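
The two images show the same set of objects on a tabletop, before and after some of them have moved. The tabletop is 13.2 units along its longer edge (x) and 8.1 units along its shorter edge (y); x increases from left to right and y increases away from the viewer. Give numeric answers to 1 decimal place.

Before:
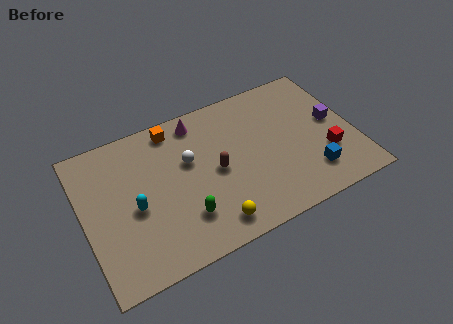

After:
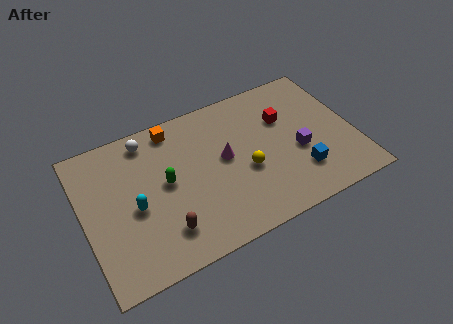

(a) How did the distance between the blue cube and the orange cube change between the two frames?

-0.6

Before: roughly 8.1 units apart; after: 7.5. That's 0.6 units closer together.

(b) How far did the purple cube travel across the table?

2.1

The purple cube was near (12.3, 4.3) before and (10.4, 3.3) after, so it travelled √(1.9² + 1.0²) ≈ 2.1 units.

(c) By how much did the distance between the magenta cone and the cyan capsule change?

-0.3

They were about 4.9 units apart before and 4.6 after — 0.3 units closer together.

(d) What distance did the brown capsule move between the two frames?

3.5

From (6.4, 3.9) to (3.6, 1.8), the brown capsule covered √(2.8² + 2.1²) ≈ 3.5 units.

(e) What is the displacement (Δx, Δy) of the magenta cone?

(1.0, -2.6)

From the two frames, the magenta cone sits at roughly (5.9, 7.0) before and (6.9, 4.4) after.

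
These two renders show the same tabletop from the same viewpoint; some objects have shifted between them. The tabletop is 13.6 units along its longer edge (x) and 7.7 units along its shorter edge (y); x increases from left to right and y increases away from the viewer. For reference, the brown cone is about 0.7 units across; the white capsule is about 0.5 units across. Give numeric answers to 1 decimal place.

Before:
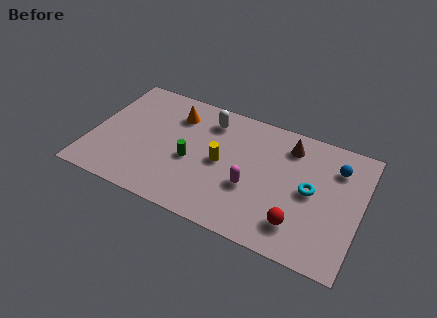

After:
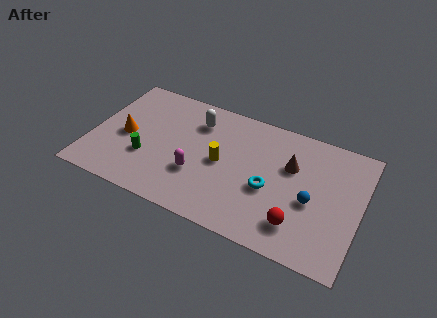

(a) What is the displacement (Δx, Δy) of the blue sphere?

(-1.0, -2.5)

From the two frames, the blue sphere sits at roughly (12.2, 5.8) before and (11.2, 3.3) after.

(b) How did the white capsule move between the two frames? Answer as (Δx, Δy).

(-0.6, -0.3)

The white capsule was at about (5.7, 6.2) and moved to about (5.1, 5.9).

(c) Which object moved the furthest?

the orange cone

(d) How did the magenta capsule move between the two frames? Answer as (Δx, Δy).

(-2.7, -0.3)

From the two frames, the magenta capsule sits at roughly (8.2, 2.9) before and (5.5, 2.6) after.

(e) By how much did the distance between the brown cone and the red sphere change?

-1.2

The distance was about 4.6 in the first image and 3.4 in the second, so they moved 1.2 units closer together.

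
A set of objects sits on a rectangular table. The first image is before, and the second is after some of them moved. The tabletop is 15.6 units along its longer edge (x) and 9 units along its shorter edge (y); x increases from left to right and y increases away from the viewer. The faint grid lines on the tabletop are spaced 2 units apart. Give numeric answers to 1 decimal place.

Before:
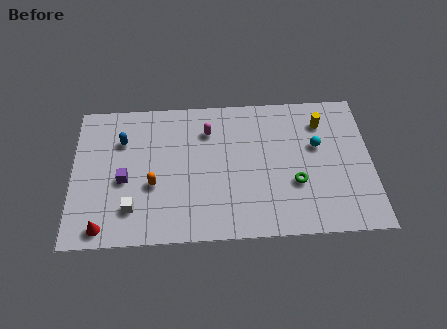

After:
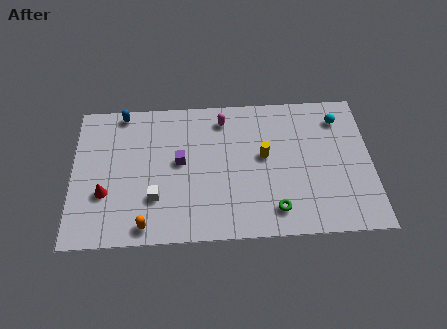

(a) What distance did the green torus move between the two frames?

1.9

The green torus moved from about (11.6, 3.2) to (10.5, 1.6), a distance of √(1.1² + 1.6²) ≈ 1.9.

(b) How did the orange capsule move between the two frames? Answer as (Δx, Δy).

(-0.4, -2.5)

From the two frames, the orange capsule sits at roughly (4.2, 3.5) before and (3.8, 1.0) after.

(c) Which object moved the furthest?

the yellow cylinder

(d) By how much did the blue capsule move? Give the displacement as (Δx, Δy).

(0.0, 1.8)

From the two frames, the blue capsule sits at roughly (2.6, 6.4) before and (2.6, 8.2) after.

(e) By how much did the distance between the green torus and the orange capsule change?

-0.7

They were about 7.4 units apart before and 6.7 after — 0.7 units closer together.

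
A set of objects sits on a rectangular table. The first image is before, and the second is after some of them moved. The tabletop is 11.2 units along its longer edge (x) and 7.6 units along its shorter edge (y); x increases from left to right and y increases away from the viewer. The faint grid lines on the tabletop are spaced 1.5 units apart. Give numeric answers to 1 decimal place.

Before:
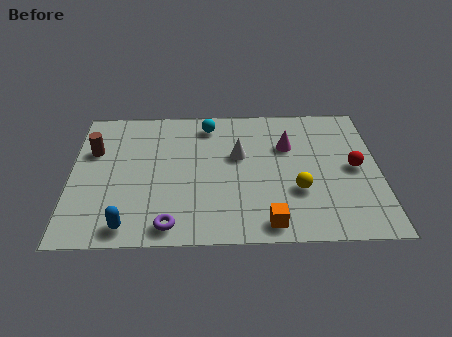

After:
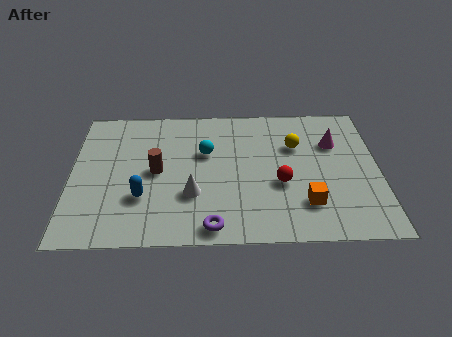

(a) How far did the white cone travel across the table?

2.7

From (6.1, 4.6) to (4.4, 2.5), the white cone covered √(1.7² + 2.1²) ≈ 2.7 units.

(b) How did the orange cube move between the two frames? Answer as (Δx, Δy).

(1.4, 1.0)

The orange cube was at about (7.1, 0.9) and moved to about (8.5, 1.9).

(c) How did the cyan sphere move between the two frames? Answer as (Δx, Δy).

(-0.1, -1.6)

The cyan sphere was at about (5.0, 6.4) and moved to about (4.9, 4.8).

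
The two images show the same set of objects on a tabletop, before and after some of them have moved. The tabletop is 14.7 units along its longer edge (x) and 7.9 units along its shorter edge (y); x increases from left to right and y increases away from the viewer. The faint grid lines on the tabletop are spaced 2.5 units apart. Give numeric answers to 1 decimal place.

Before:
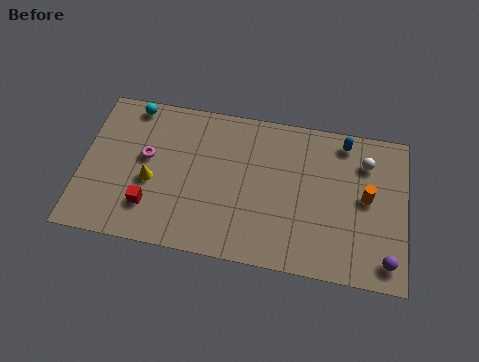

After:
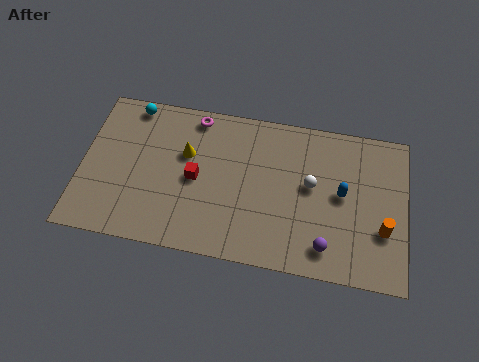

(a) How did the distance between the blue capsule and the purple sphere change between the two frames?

-3.2

They were about 6.1 units apart before and 2.9 after — 3.2 units closer together.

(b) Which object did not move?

the cyan sphere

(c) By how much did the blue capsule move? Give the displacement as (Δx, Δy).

(0.0, -2.7)

The blue capsule started near (11.8, 6.9) and ended near (11.8, 4.2).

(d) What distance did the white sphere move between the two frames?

2.9

The white sphere was near (12.8, 6.0) before and (10.4, 4.4) after, so it travelled √(2.4² + 1.6²) ≈ 2.9 units.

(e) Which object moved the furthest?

the magenta torus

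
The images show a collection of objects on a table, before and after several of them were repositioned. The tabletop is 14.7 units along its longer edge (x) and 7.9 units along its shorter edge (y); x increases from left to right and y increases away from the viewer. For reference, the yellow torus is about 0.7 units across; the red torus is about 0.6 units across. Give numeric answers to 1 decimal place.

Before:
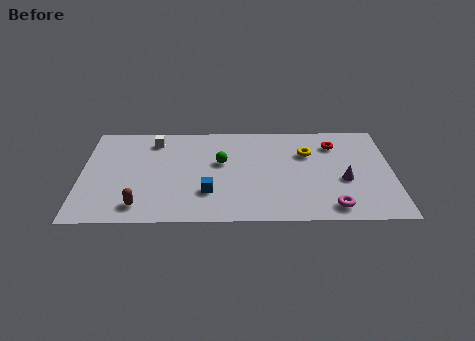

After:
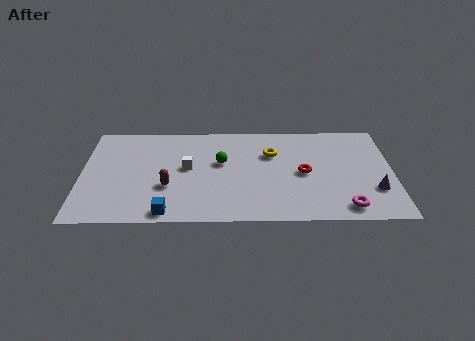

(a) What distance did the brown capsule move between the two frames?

2.0

From (2.8, 1.3) to (4.1, 2.8), the brown capsule covered √(1.3² + 1.5²) ≈ 2.0 units.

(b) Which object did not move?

the green sphere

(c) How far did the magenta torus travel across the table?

0.6

The magenta torus was near (11.8, 1.1) before and (12.4, 1.1) after, so it travelled √(0.6² + 0.0²) ≈ 0.6 units.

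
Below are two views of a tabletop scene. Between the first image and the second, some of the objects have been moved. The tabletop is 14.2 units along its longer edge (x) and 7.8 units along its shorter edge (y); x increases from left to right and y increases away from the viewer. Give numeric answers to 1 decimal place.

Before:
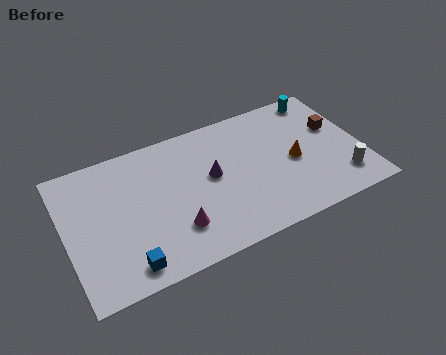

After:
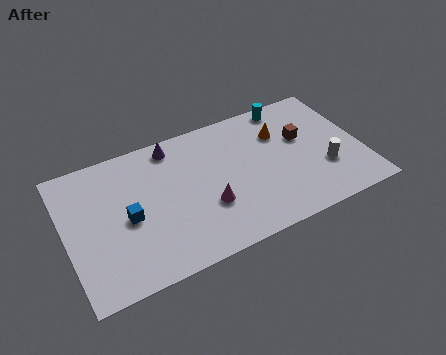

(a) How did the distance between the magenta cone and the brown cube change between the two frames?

-3.2

Before: roughly 8.5 units apart; after: 5.3. That's 3.2 units closer together.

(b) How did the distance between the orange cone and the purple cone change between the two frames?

+1.3

The distance was about 4.0 in the first image and 5.3 in the second, so they moved 1.3 units further apart.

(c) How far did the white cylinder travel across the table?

1.1

The white cylinder was near (13.0, 1.7) before and (12.3, 2.6) after, so it travelled √(0.7² + 0.9²) ≈ 1.1 units.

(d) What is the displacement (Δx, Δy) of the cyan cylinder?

(-1.6, 0.1)

From the two frames, the cyan cylinder sits at roughly (12.7, 6.9) before and (11.1, 7.0) after.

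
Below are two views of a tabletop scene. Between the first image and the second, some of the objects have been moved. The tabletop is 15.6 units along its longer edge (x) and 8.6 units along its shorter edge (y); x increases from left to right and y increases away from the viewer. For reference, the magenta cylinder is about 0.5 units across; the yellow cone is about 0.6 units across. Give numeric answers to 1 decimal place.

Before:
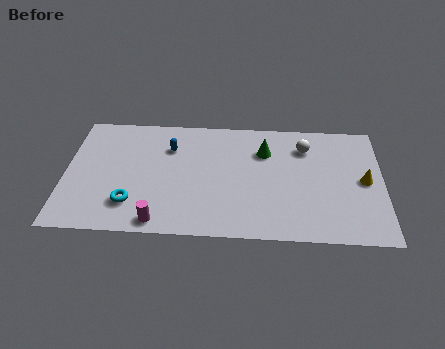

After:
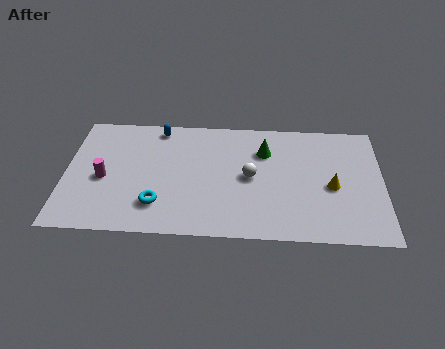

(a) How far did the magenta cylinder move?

4.0

The magenta cylinder moved from about (4.7, 0.9) to (1.9, 3.8), a distance of √(2.8² + 2.9²) ≈ 4.0.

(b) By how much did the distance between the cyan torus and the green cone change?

-1.1

They were about 7.7 units apart before and 6.6 after — 1.1 units closer together.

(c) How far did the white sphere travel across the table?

3.5

The white sphere moved from about (11.8, 6.6) to (9.1, 4.3), a distance of √(2.7² + 2.3²) ≈ 3.5.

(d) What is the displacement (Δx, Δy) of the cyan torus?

(1.3, 0.0)

The cyan torus was at about (3.3, 2.1) and moved to about (4.6, 2.1).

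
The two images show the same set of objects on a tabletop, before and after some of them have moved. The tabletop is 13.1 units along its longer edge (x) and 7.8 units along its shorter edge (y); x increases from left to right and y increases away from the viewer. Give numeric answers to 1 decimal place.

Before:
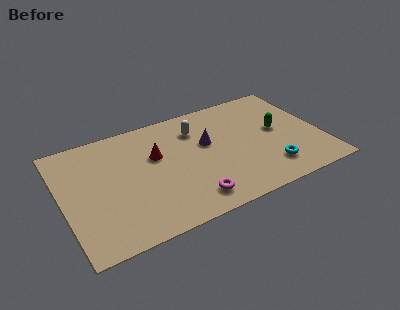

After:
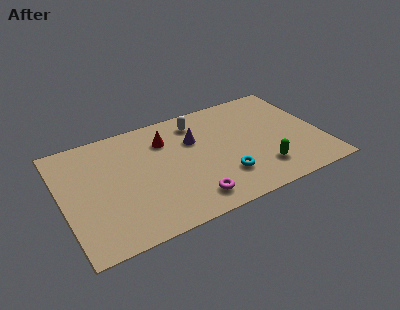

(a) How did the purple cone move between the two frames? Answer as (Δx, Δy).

(-0.6, 0.5)

The purple cone started near (7.4, 4.7) and ended near (6.8, 5.2).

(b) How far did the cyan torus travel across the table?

2.3

The cyan torus moved from about (10.2, 1.7) to (7.9, 2.1), a distance of √(2.3² + 0.4²) ≈ 2.3.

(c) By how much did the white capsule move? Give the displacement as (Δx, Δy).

(0.1, 0.5)

From the two frames, the white capsule sits at roughly (7.0, 5.9) before and (7.1, 6.4) after.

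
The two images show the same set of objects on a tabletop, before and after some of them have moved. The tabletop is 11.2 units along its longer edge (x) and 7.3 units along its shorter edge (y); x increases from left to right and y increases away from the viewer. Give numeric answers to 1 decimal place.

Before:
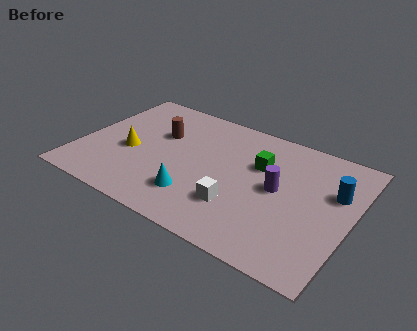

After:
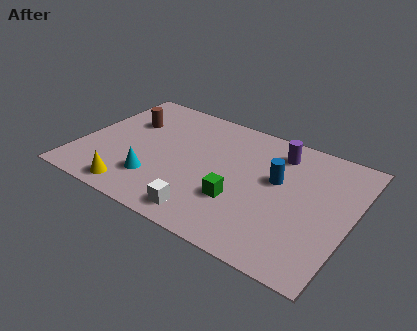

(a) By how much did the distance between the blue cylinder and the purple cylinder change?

-0.8

They were about 2.4 units apart before and 1.6 after — 0.8 units closer together.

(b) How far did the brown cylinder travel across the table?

1.4

From (3.1, 4.7) to (1.7, 4.9), the brown cylinder covered √(1.4² + 0.2²) ≈ 1.4 units.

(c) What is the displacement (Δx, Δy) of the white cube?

(-1.1, -1.1)

From the two frames, the white cube sits at roughly (6.8, 2.1) before and (5.7, 1.0) after.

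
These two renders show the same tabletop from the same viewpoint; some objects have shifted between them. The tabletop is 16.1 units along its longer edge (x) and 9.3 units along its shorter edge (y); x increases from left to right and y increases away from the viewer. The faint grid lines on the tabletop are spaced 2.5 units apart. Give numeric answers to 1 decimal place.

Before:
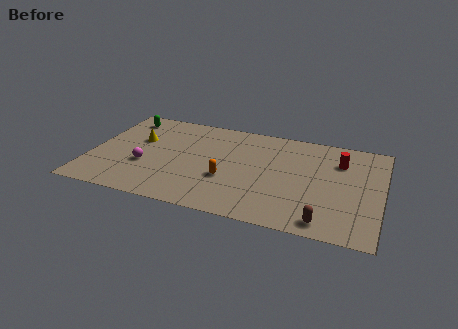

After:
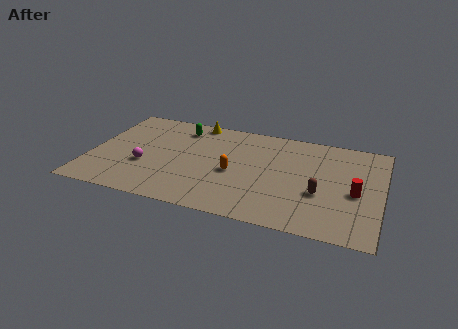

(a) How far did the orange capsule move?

0.8

The orange capsule moved from about (7.7, 3.4) to (8.0, 4.1), a distance of √(0.3² + 0.7²) ≈ 0.8.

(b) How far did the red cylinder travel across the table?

2.9

The red cylinder moved from about (13.7, 6.8) to (14.7, 4.1), a distance of √(1.0² + 2.7²) ≈ 2.9.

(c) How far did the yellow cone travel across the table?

4.0

The yellow cone moved from about (2.5, 5.8) to (5.5, 8.5), a distance of √(3.0² + 2.7²) ≈ 4.0.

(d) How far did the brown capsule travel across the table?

2.4

The brown capsule moved from about (13.2, 1.1) to (12.8, 3.5), a distance of √(0.4² + 2.4²) ≈ 2.4.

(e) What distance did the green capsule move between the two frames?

3.2

From (1.5, 7.8) to (4.7, 7.6), the green capsule covered √(3.2² + 0.2²) ≈ 3.2 units.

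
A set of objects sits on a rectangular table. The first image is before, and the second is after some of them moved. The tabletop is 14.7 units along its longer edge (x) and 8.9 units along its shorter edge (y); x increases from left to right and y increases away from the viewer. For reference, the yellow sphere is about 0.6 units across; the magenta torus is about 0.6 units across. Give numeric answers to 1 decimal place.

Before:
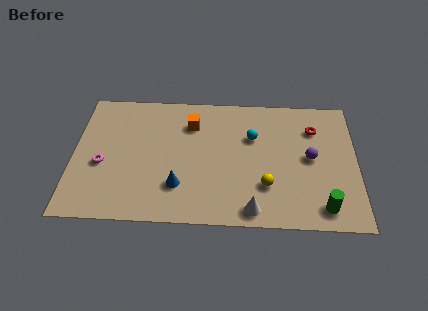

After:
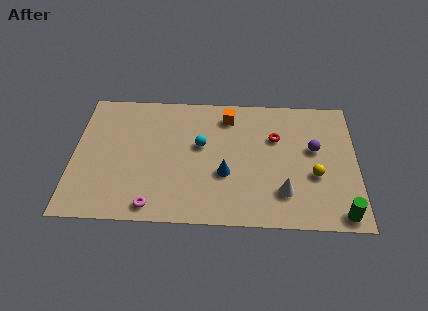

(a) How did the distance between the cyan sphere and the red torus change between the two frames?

+0.7

Before: roughly 3.3 units apart; after: 4.0. That's 0.7 units further apart.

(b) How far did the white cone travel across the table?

2.0

From (9.3, 1.0) to (10.9, 2.2), the white cone covered √(1.6² + 1.2²) ≈ 2.0 units.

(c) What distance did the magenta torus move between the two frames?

3.8

From (1.5, 3.7) to (4.2, 1.0), the magenta torus covered √(2.7² + 2.7²) ≈ 3.8 units.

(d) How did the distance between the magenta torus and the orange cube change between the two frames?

+1.9

The distance was about 5.5 in the first image and 7.4 in the second, so they moved 1.9 units further apart.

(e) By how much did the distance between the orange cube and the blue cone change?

-0.3

Before: roughly 4.3 units apart; after: 4.0. That's 0.3 units closer together.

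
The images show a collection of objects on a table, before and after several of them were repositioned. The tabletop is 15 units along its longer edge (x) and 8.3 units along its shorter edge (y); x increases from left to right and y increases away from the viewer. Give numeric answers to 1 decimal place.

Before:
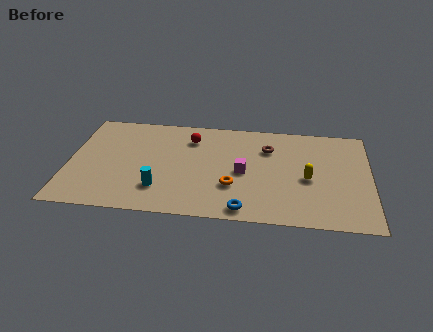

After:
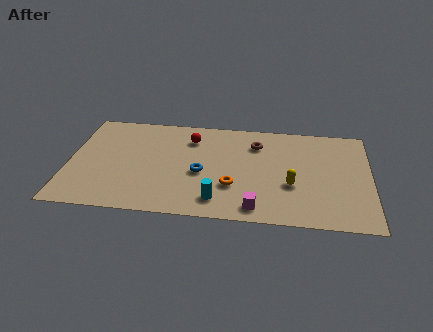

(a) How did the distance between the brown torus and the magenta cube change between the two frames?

+2.8

Before: roughly 2.4 units apart; after: 5.2. That's 2.8 units further apart.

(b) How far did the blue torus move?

3.5

From (8.8, 0.9) to (6.6, 3.6), the blue torus covered √(2.2² + 2.7²) ≈ 3.5 units.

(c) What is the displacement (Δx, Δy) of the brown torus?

(-0.6, 0.3)

From the two frames, the brown torus sits at roughly (9.9, 6.0) before and (9.3, 6.3) after.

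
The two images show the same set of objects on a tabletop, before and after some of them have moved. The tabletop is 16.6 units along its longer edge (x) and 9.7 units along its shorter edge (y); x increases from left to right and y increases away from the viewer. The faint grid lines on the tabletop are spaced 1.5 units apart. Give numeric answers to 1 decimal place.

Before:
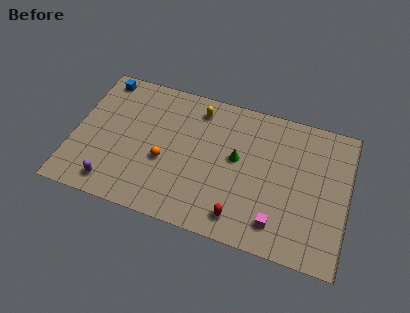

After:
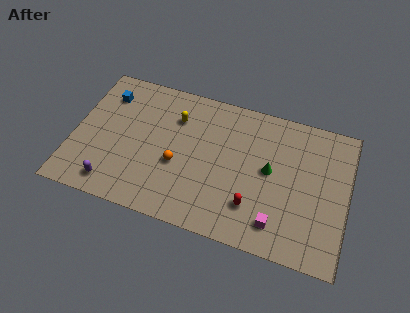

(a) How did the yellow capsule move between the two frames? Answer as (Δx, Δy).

(-1.3, -1.0)

From the two frames, the yellow capsule sits at roughly (7.3, 8.1) before and (6.0, 7.1) after.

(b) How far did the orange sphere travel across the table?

0.8

The orange sphere was near (5.6, 3.9) before and (6.4, 3.9) after, so it travelled √(0.8² + 0.0²) ≈ 0.8 units.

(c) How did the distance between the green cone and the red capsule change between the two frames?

-1.1

They were about 3.9 units apart before and 2.8 after — 1.1 units closer together.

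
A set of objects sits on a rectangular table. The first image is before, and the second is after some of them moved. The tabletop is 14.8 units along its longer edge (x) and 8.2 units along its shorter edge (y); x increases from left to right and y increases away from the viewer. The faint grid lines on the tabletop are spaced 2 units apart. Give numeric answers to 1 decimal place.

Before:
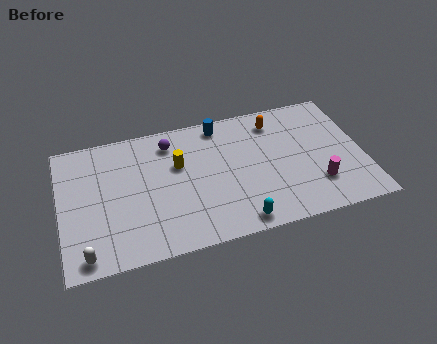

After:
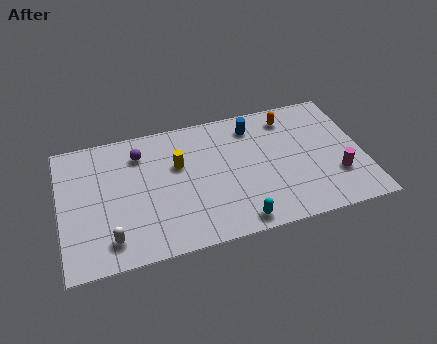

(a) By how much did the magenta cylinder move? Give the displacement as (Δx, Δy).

(1.0, 0.3)

The magenta cylinder started near (12.4, 2.2) and ended near (13.4, 2.5).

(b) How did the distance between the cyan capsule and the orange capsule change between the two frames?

+0.4

Before: roughly 6.2 units apart; after: 6.6. That's 0.4 units further apart.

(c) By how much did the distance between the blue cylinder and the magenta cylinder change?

-1.0

The distance was about 6.7 in the first image and 5.7 in the second, so they moved 1.0 units closer together.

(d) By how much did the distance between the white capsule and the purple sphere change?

-2.1

The distance was about 7.3 in the first image and 5.2 in the second, so they moved 2.1 units closer together.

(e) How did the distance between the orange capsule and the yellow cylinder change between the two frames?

+0.7

The distance was about 5.1 in the first image and 5.8 in the second, so they moved 0.7 units further apart.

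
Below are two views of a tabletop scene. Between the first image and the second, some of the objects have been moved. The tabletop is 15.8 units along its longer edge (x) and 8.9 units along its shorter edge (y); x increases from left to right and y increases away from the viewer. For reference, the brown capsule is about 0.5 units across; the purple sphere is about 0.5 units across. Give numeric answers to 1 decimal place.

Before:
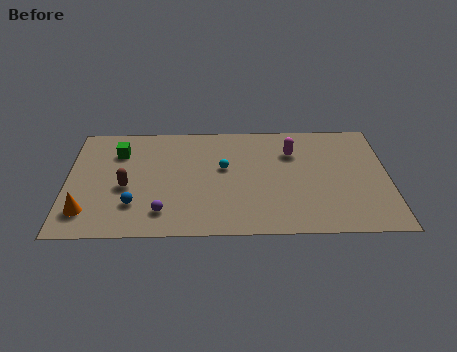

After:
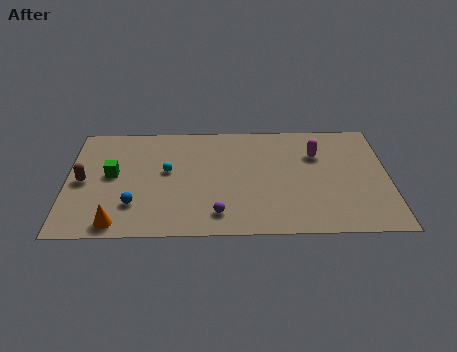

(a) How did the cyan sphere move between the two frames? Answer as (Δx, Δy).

(-2.8, -0.2)

The cyan sphere was at about (7.7, 5.2) and moved to about (4.9, 5.0).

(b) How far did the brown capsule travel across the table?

2.2

From (2.9, 3.8) to (0.8, 4.3), the brown capsule covered √(2.1² + 0.5²) ≈ 2.2 units.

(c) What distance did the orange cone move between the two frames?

1.7

The orange cone moved from about (1.0, 1.9) to (2.5, 1.0), a distance of √(1.5² + 0.9²) ≈ 1.7.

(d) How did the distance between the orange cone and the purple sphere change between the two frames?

+1.2

The distance was about 3.7 in the first image and 4.9 in the second, so they moved 1.2 units further apart.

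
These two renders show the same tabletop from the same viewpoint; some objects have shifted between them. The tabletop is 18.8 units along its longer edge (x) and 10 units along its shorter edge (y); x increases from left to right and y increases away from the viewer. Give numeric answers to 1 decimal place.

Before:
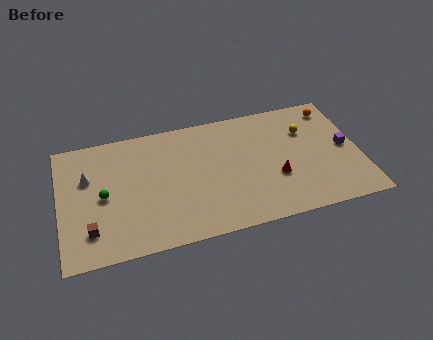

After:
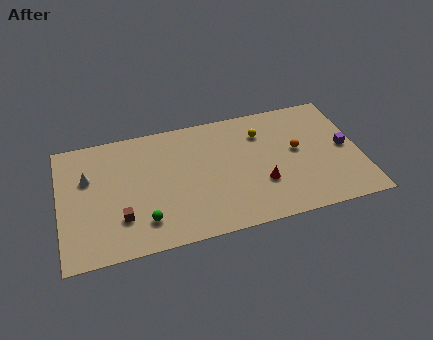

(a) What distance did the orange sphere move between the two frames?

4.0

The orange sphere was near (17.5, 8.5) before and (14.9, 5.5) after, so it travelled √(2.6² + 3.0²) ≈ 4.0 units.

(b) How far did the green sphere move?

3.5

The green sphere moved from about (2.7, 4.8) to (5.1, 2.2), a distance of √(2.4² + 2.6²) ≈ 3.5.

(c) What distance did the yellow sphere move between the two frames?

2.8

The yellow sphere was near (15.6, 7.0) before and (12.8, 7.5) after, so it travelled √(2.8² + 0.5²) ≈ 2.8 units.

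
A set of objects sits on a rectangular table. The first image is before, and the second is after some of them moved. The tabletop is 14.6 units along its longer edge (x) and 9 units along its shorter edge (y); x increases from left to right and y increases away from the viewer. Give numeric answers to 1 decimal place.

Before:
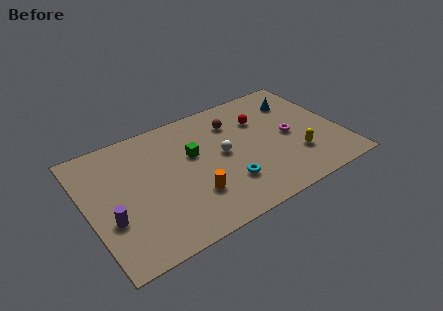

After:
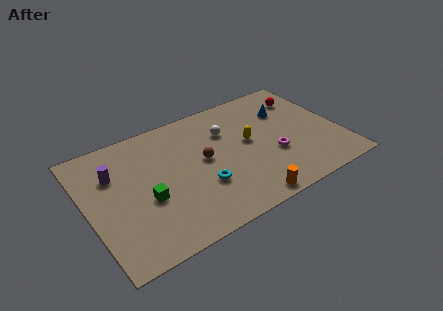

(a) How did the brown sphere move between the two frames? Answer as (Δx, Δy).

(-2.1, -2.0)

From the two frames, the brown sphere sits at roughly (8.8, 6.8) before and (6.7, 4.8) after.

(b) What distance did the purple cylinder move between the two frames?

3.1

The purple cylinder moved from about (1.1, 3.2) to (1.7, 6.2), a distance of √(0.6² + 3.0²) ≈ 3.1.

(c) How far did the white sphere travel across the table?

1.7

The white sphere was near (7.8, 4.7) before and (8.3, 6.3) after, so it travelled √(0.5² + 1.6²) ≈ 1.7 units.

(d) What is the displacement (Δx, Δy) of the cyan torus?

(-1.4, 0.5)

From the two frames, the cyan torus sits at roughly (7.7, 2.5) before and (6.3, 3.0) after.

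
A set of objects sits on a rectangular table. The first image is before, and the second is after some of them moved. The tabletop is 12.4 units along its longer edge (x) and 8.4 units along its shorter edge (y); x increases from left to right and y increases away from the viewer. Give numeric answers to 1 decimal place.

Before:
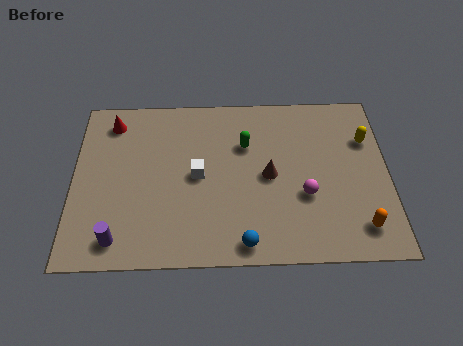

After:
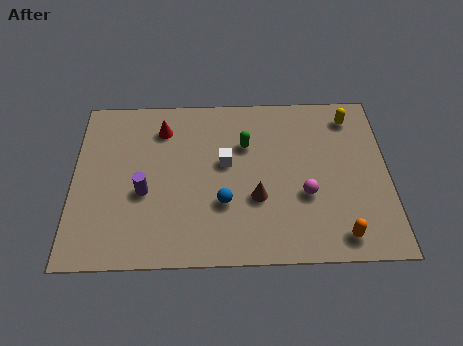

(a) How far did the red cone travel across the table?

2.0

The red cone was near (1.5, 7.0) before and (3.5, 6.6) after, so it travelled √(2.0² + 0.4²) ≈ 2.0 units.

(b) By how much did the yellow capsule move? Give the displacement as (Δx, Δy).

(-0.6, 1.2)

From the two frames, the yellow capsule sits at roughly (11.6, 5.8) before and (11.0, 7.0) after.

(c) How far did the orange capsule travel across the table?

0.9

The orange capsule was near (11.2, 1.5) before and (10.4, 1.1) after, so it travelled √(0.8² + 0.4²) ≈ 0.9 units.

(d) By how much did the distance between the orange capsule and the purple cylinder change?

-1.5

The distance was about 9.4 in the first image and 7.9 in the second, so they moved 1.5 units closer together.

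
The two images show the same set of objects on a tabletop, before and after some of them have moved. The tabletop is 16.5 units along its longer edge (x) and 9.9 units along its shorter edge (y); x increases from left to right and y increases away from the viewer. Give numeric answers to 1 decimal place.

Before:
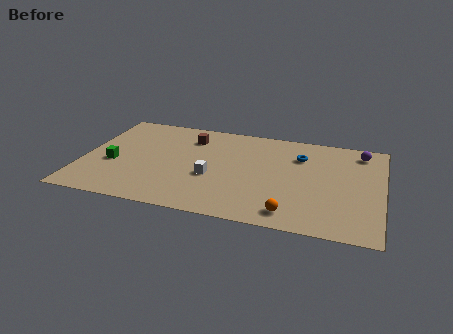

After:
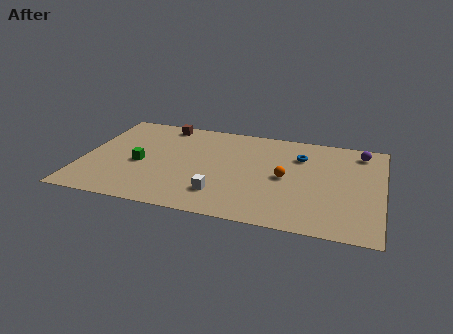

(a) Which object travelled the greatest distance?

the orange sphere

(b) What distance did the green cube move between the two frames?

1.5

The green cube moved from about (1.7, 4.0) to (3.2, 4.3), a distance of √(1.5² + 0.3²) ≈ 1.5.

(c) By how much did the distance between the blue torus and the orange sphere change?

-3.3

The distance was about 5.8 in the first image and 2.5 in the second, so they moved 3.3 units closer together.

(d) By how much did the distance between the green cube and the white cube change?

-0.5

The distance was about 5.5 in the first image and 5.0 in the second, so they moved 0.5 units closer together.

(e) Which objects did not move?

the blue torus and the purple sphere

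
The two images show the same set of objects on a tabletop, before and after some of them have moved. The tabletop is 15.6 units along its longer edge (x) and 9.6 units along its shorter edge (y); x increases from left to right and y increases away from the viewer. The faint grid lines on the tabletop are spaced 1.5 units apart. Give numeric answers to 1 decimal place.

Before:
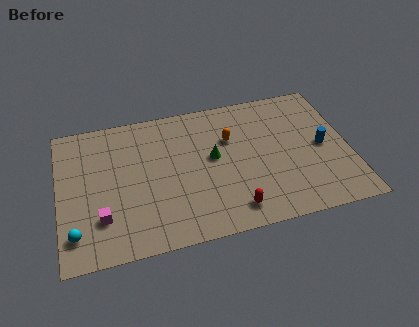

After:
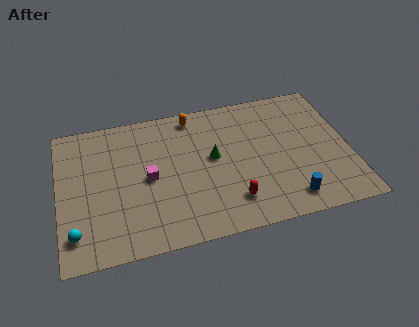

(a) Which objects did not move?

the green cone and the cyan sphere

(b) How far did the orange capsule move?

2.8

The orange capsule moved from about (9.3, 6.4) to (7.4, 8.5), a distance of √(1.9² + 2.1²) ≈ 2.8.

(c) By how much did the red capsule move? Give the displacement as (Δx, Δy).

(0.0, 0.6)

From the two frames, the red capsule sits at roughly (9.1, 1.5) before and (9.1, 2.1) after.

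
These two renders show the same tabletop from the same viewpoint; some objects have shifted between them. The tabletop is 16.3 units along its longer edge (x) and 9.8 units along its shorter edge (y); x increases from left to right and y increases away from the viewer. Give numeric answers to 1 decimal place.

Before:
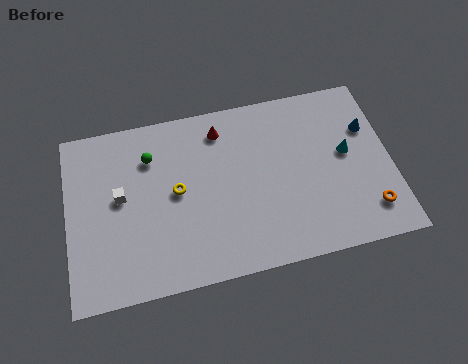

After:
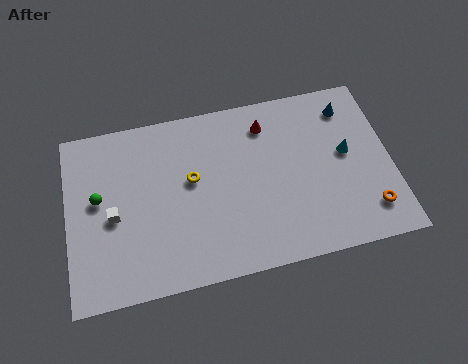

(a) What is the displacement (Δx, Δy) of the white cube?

(-0.4, -1.0)

From the two frames, the white cube sits at roughly (2.7, 5.4) before and (2.3, 4.4) after.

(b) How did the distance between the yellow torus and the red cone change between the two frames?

+0.7

Before: roughly 3.8 units apart; after: 4.5. That's 0.7 units further apart.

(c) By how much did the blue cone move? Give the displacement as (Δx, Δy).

(-0.9, 1.4)

From the two frames, the blue cone sits at roughly (15.3, 6.6) before and (14.4, 8.0) after.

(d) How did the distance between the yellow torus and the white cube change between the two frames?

+1.4

They were about 2.8 units apart before and 4.2 after — 1.4 units further apart.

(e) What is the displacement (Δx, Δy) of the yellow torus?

(0.8, 0.5)

From the two frames, the yellow torus sits at roughly (5.5, 5.1) before and (6.3, 5.6) after.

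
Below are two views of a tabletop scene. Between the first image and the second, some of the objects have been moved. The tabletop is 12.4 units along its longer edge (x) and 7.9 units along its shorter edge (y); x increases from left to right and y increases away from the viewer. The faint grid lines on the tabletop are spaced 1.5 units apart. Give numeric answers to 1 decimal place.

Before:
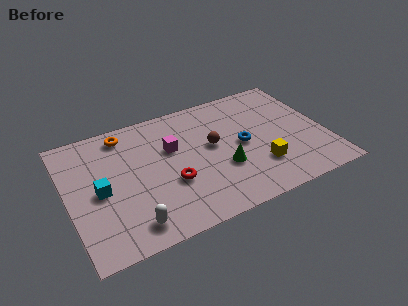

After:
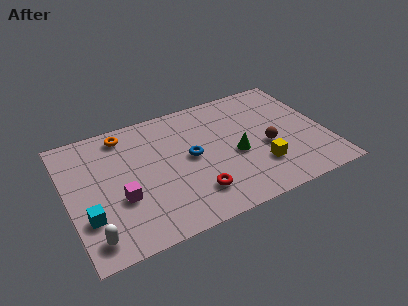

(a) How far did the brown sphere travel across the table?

2.7

The brown sphere moved from about (7.0, 4.4) to (9.5, 3.3), a distance of √(2.5² + 1.1²) ≈ 2.7.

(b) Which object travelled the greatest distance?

the magenta cube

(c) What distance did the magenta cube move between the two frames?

3.4

From (5.1, 5.0) to (2.4, 2.9), the magenta cube covered √(2.7² + 2.1²) ≈ 3.4 units.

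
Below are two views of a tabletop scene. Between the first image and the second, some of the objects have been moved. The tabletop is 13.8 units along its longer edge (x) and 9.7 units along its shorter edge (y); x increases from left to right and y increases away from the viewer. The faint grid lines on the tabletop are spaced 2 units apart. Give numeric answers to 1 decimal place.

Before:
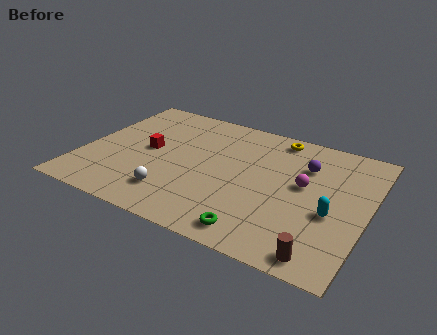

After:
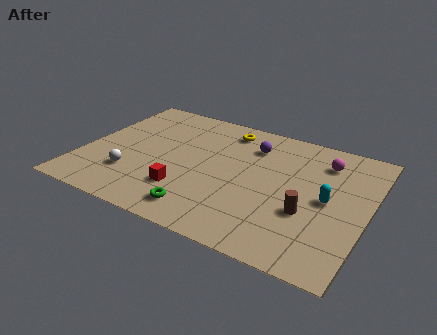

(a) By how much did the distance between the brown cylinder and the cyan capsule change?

-1.4

The distance was about 2.9 in the first image and 1.5 in the second, so they moved 1.4 units closer together.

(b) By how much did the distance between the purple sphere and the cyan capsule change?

+1.4

They were about 3.4 units apart before and 4.8 after — 1.4 units further apart.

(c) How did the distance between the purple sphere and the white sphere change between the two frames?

-0.4

They were about 7.5 units apart before and 7.1 after — 0.4 units closer together.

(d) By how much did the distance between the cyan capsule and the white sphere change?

+1.9

The distance was about 7.6 in the first image and 9.5 in the second, so they moved 1.9 units further apart.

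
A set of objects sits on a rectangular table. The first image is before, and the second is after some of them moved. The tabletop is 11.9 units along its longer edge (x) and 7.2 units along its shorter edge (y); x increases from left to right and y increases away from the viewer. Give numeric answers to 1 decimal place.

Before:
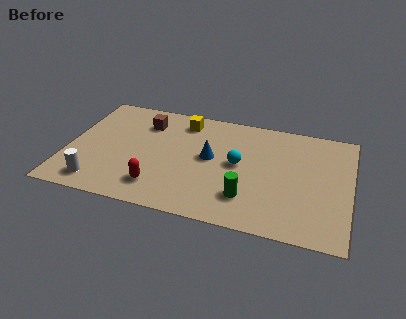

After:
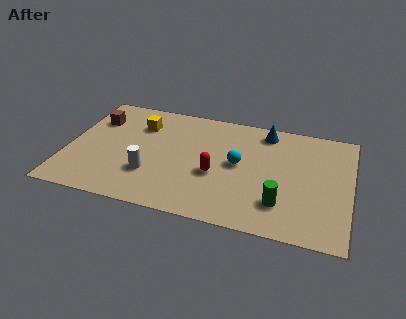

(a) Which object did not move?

the cyan sphere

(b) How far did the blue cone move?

3.2

From (6.0, 3.9) to (8.2, 6.2), the blue cone covered √(2.2² + 2.3²) ≈ 3.2 units.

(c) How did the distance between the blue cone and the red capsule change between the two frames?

+0.7

The distance was about 3.1 in the first image and 3.8 in the second, so they moved 0.7 units further apart.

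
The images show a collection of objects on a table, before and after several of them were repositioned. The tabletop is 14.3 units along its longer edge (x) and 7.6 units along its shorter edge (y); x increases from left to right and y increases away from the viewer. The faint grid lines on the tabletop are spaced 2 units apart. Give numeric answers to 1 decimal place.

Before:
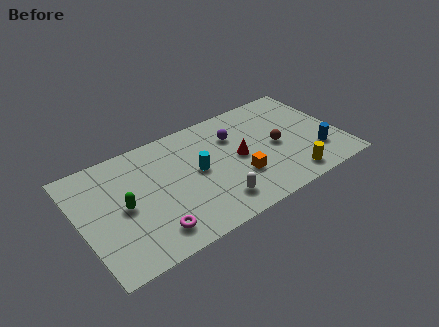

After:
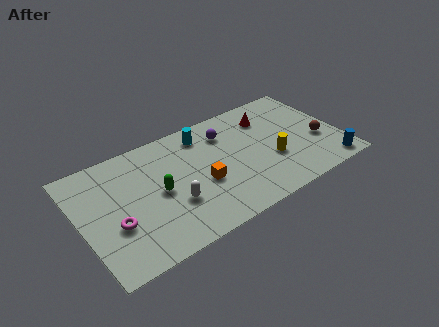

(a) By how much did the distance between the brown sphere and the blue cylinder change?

-0.5

Before: roughly 2.5 units apart; after: 2.0. That's 0.5 units closer together.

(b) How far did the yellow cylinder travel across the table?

1.8

The yellow cylinder was near (11.1, 1.1) before and (10.4, 2.8) after, so it travelled √(0.7² + 1.7²) ≈ 1.8 units.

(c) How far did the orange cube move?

2.1

From (8.5, 2.5) to (6.5, 3.1), the orange cube covered √(2.0² + 0.6²) ≈ 2.1 units.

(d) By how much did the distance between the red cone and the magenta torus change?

+3.8

The distance was about 5.7 in the first image and 9.5 in the second, so they moved 3.8 units further apart.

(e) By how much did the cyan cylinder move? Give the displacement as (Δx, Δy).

(0.7, 2.3)

The cyan cylinder started near (6.4, 4.0) and ended near (7.1, 6.3).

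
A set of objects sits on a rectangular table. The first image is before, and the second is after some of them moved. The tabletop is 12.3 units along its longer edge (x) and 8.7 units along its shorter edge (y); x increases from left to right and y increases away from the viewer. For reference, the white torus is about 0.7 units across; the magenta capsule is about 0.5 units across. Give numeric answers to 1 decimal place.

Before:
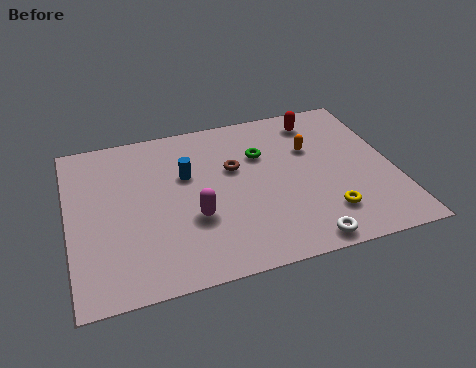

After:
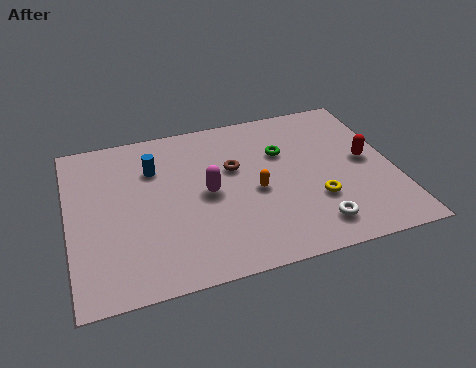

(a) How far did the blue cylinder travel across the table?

1.4

From (4.5, 5.5) to (3.3, 6.2), the blue cylinder covered √(1.2² + 0.7²) ≈ 1.4 units.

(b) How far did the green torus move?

0.8

The green torus was near (7.4, 5.9) before and (8.2, 5.8) after, so it travelled √(0.8² + 0.1²) ≈ 0.8 units.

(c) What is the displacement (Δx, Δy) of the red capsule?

(1.6, -2.8)

The red capsule started near (9.7, 7.3) and ended near (11.3, 4.5).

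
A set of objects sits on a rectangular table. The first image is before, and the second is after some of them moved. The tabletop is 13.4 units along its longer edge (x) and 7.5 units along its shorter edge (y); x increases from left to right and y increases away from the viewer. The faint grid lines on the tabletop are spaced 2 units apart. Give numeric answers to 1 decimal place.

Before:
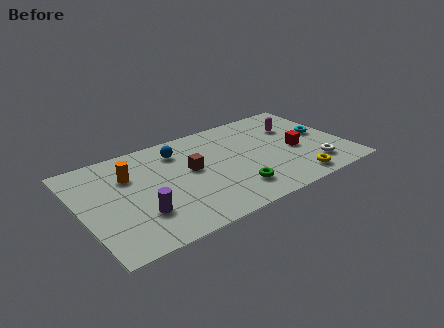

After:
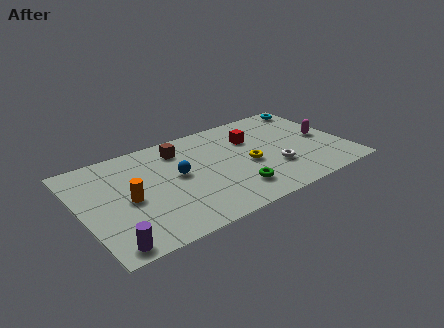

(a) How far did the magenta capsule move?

1.9

The magenta capsule moved from about (11.2, 5.2) to (12.4, 3.7), a distance of √(1.2² + 1.5²) ≈ 1.9.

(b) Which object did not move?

the green torus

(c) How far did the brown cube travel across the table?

1.8

From (5.6, 4.2) to (5.3, 6.0), the brown cube covered √(0.3² + 1.8²) ≈ 1.8 units.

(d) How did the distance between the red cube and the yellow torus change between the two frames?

-0.4

They were about 2.4 units apart before and 2.0 after — 0.4 units closer together.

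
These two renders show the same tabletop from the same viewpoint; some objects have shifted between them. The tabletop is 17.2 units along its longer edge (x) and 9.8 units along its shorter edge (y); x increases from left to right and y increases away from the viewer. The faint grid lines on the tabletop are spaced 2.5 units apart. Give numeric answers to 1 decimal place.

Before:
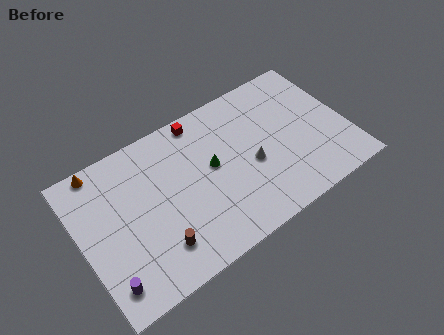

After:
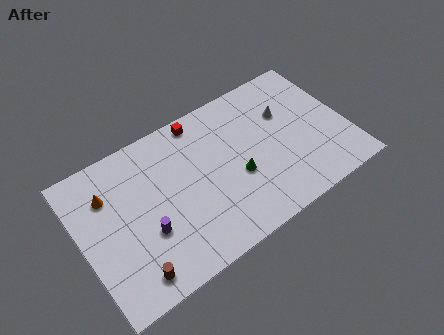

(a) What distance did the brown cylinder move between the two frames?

2.0

From (4.4, 2.2) to (2.6, 1.4), the brown cylinder covered √(1.8² + 0.8²) ≈ 2.0 units.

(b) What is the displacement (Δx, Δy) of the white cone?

(2.7, 2.3)

The white cone was at about (10.9, 4.2) and moved to about (13.6, 6.5).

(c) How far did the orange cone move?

1.9

The orange cone moved from about (1.8, 9.0) to (2.0, 7.1), a distance of √(0.2² + 1.9²) ≈ 1.9.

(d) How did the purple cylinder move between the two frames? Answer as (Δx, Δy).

(2.8, 1.8)

From the two frames, the purple cylinder sits at roughly (1.1, 1.7) before and (3.9, 3.5) after.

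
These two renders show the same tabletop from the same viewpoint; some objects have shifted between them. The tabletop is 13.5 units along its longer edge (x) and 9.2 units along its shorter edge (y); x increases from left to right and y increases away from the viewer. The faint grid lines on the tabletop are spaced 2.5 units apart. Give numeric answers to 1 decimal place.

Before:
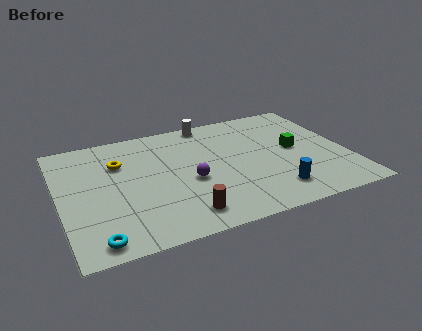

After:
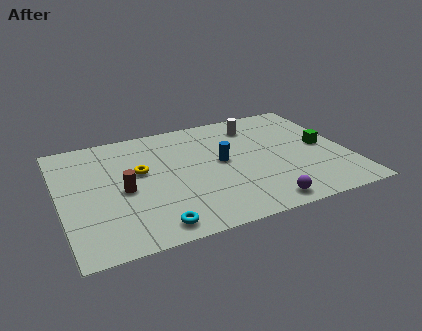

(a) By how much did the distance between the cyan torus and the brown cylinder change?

-0.7

The distance was about 4.0 in the first image and 3.3 in the second, so they moved 0.7 units closer together.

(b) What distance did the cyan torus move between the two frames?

2.6

From (1.4, 1.0) to (4.0, 1.1), the cyan torus covered √(2.6² + 0.1²) ≈ 2.6 units.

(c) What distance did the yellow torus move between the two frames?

1.3

From (2.9, 6.4) to (3.8, 5.4), the yellow torus covered √(0.9² + 1.0²) ≈ 1.3 units.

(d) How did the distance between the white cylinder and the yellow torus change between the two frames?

+1.1

They were about 4.9 units apart before and 6.0 after — 1.1 units further apart.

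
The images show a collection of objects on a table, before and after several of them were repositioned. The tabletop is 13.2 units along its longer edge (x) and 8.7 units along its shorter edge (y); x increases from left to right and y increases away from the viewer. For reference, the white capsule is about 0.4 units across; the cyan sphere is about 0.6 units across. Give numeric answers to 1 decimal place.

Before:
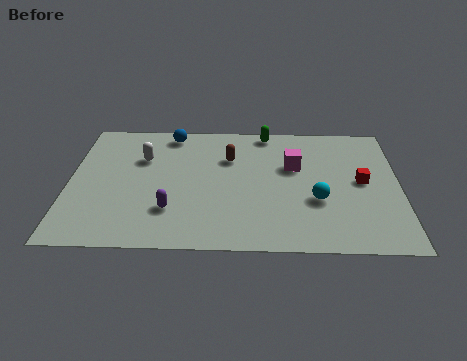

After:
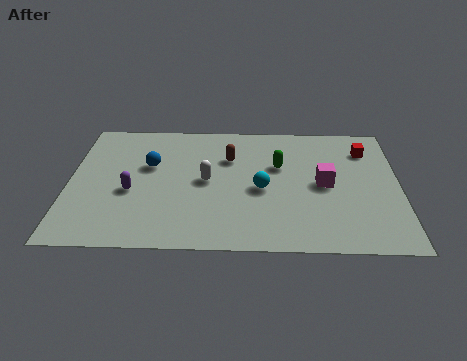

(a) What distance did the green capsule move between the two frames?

2.5

From (7.9, 7.9) to (8.4, 5.5), the green capsule covered √(0.5² + 2.4²) ≈ 2.5 units.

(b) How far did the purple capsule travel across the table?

2.0

From (4.1, 2.4) to (2.5, 3.6), the purple capsule covered √(1.6² + 1.2²) ≈ 2.0 units.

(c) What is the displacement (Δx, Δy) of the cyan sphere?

(-2.2, 0.7)

From the two frames, the cyan sphere sits at roughly (9.9, 3.2) before and (7.7, 3.9) after.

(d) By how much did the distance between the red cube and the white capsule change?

-2.1

The distance was about 8.9 in the first image and 6.8 in the second, so they moved 2.1 units closer together.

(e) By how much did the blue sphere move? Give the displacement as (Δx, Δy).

(-0.8, -2.3)

The blue sphere was at about (4.0, 7.7) and moved to about (3.2, 5.4).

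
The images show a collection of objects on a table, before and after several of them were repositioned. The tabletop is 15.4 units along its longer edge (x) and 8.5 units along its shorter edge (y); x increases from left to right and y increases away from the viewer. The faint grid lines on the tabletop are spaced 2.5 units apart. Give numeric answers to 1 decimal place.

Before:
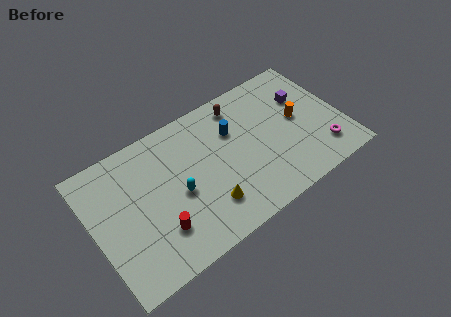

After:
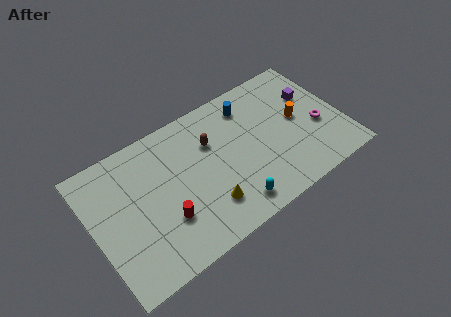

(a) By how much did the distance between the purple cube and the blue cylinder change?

-0.5

They were about 4.5 units apart before and 4.0 after — 0.5 units closer together.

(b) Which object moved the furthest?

the cyan capsule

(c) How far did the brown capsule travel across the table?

2.5

The brown capsule moved from about (9.6, 7.2) to (7.5, 5.8), a distance of √(2.1² + 1.4²) ≈ 2.5.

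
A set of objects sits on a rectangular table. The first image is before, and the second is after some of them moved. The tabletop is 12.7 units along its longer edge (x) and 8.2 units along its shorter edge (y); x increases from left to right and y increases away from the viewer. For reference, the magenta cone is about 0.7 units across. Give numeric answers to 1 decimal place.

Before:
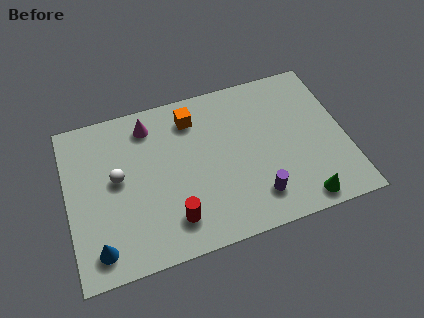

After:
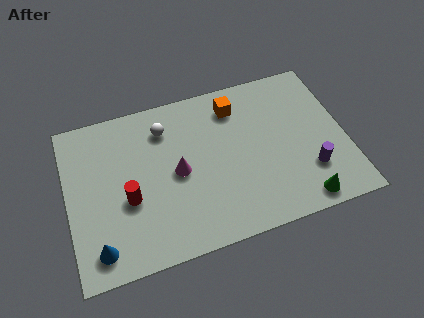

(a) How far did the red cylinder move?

2.5

From (4.6, 1.7) to (2.7, 3.3), the red cylinder covered √(1.9² + 1.6²) ≈ 2.5 units.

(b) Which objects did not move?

the blue cone and the green cone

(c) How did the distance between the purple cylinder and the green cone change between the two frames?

-0.7

They were about 2.2 units apart before and 1.5 after — 0.7 units closer together.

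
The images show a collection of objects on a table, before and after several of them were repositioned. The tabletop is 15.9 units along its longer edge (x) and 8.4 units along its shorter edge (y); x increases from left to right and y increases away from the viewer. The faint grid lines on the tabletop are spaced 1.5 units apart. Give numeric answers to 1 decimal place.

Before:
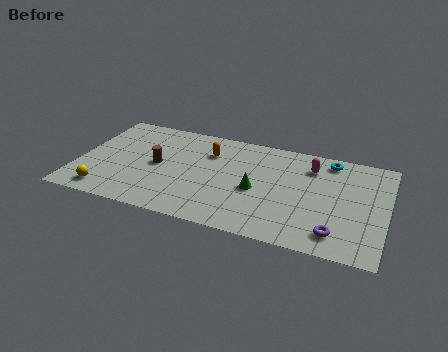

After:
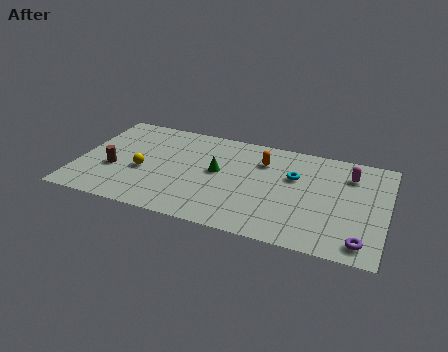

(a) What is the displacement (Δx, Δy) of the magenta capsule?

(2.0, -0.1)

From the two frames, the magenta capsule sits at roughly (11.9, 6.5) before and (13.9, 6.4) after.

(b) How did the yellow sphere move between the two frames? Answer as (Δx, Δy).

(1.7, 2.3)

The yellow sphere was at about (1.7, 1.2) and moved to about (3.4, 3.5).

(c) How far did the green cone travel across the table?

2.3

The green cone moved from about (9.3, 3.7) to (7.2, 4.6), a distance of √(2.1² + 0.9²) ≈ 2.3.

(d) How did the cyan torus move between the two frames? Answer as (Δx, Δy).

(-1.7, -1.9)

The cyan torus was at about (12.8, 7.3) and moved to about (11.1, 5.4).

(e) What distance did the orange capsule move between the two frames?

2.8

The orange capsule moved from about (6.6, 6.1) to (9.4, 6.2), a distance of √(2.8² + 0.1²) ≈ 2.8.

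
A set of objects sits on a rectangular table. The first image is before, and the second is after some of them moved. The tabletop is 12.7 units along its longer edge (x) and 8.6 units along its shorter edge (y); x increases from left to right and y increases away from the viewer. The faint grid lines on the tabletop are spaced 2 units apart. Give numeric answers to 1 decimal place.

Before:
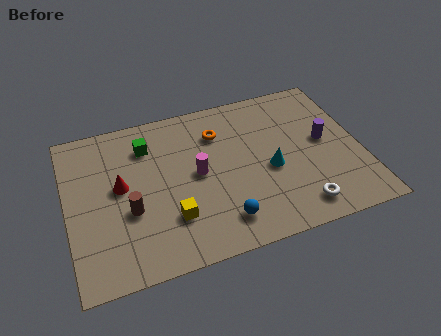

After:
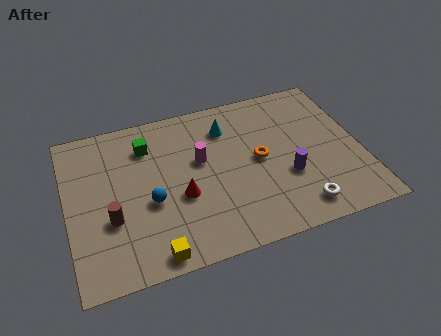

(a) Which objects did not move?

the white torus and the green cube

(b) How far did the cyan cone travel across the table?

3.3

From (8.7, 3.7) to (7.1, 6.6), the cyan cone covered √(1.6² + 2.9²) ≈ 3.3 units.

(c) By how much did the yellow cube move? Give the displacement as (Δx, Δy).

(-0.9, -1.6)

From the two frames, the yellow cube sits at roughly (4.3, 2.4) before and (3.4, 0.8) after.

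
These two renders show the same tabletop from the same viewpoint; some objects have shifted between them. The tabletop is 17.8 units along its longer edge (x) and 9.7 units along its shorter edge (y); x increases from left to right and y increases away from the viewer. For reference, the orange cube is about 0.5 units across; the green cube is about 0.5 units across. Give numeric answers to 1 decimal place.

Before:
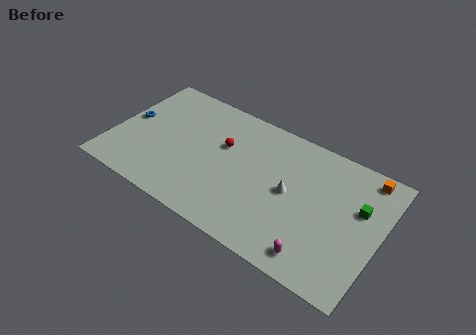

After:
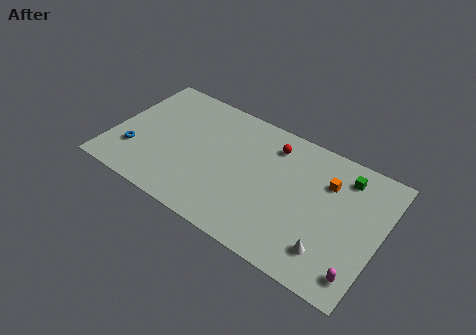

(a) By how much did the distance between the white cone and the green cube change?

+1.2

Before: roughly 4.6 units apart; after: 5.8. That's 1.2 units further apart.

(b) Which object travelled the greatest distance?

the white cone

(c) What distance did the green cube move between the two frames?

2.2

The green cube was near (16.3, 6.1) before and (15.1, 7.9) after, so it travelled √(1.2² + 1.8²) ≈ 2.2 units.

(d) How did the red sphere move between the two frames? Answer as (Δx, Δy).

(3.1, 1.7)

From the two frames, the red sphere sits at roughly (7.2, 6.1) before and (10.3, 7.8) after.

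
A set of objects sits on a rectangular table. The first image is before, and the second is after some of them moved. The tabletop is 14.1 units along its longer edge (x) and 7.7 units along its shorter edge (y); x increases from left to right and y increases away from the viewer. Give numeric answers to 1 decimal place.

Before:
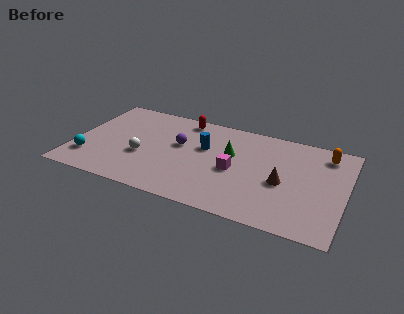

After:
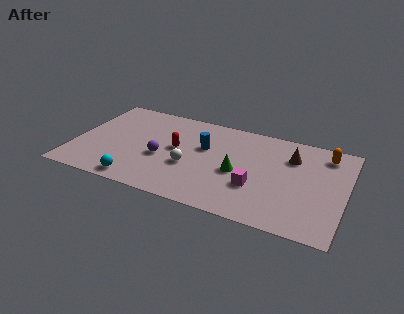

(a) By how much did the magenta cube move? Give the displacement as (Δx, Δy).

(1.2, -0.9)

The magenta cube was at about (8.4, 3.5) and moved to about (9.6, 2.6).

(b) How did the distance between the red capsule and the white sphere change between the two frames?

-2.8

They were about 4.2 units apart before and 1.4 after — 2.8 units closer together.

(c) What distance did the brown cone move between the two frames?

2.2

The brown cone moved from about (10.9, 3.4) to (11.2, 5.6), a distance of √(0.3² + 2.2²) ≈ 2.2.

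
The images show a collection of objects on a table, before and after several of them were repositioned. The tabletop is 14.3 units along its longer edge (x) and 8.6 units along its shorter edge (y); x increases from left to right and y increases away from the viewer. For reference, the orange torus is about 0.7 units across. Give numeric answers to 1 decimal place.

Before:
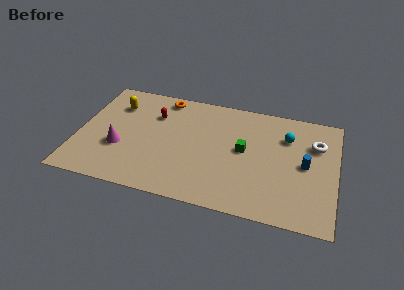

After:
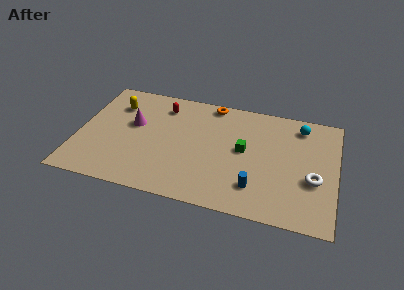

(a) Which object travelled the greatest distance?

the blue cylinder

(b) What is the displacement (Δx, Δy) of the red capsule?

(0.4, 0.8)

The red capsule started near (4.1, 6.1) and ended near (4.5, 6.9).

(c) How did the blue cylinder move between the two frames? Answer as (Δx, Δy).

(-2.6, -2.3)

The blue cylinder started near (12.6, 4.3) and ended near (10.0, 2.0).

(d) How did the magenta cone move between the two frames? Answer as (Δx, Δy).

(0.6, 2.0)

The magenta cone started near (2.4, 3.1) and ended near (3.0, 5.1).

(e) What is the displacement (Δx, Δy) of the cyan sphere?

(0.7, 1.0)

The cyan sphere was at about (11.5, 6.2) and moved to about (12.2, 7.2).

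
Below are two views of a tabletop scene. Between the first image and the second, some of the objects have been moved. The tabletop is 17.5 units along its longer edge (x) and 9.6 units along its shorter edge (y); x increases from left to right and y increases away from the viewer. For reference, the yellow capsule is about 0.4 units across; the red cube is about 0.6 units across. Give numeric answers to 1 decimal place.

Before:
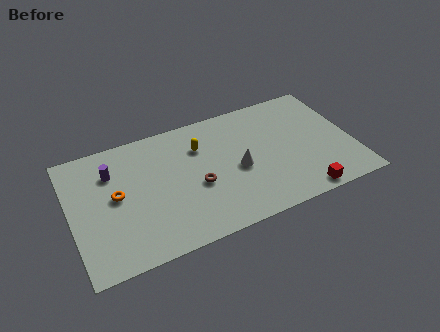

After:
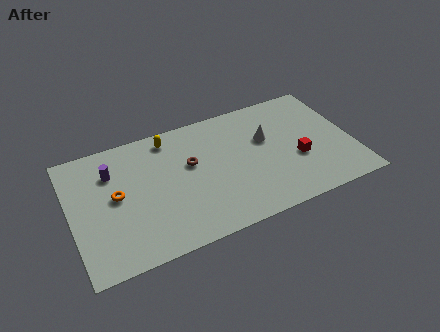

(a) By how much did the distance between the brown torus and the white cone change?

+2.2

The distance was about 2.6 in the first image and 4.8 in the second, so they moved 2.2 units further apart.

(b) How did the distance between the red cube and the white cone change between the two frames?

-2.1

The distance was about 5.0 in the first image and 2.9 in the second, so they moved 2.1 units closer together.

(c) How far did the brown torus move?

1.8

The brown torus moved from about (7.7, 4.0) to (7.5, 5.8), a distance of √(0.2² + 1.8²) ≈ 1.8.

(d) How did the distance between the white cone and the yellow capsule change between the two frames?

+3.0

The distance was about 3.3 in the first image and 6.3 in the second, so they moved 3.0 units further apart.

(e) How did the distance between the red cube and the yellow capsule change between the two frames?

+0.6

The distance was about 8.3 in the first image and 8.9 in the second, so they moved 0.6 units further apart.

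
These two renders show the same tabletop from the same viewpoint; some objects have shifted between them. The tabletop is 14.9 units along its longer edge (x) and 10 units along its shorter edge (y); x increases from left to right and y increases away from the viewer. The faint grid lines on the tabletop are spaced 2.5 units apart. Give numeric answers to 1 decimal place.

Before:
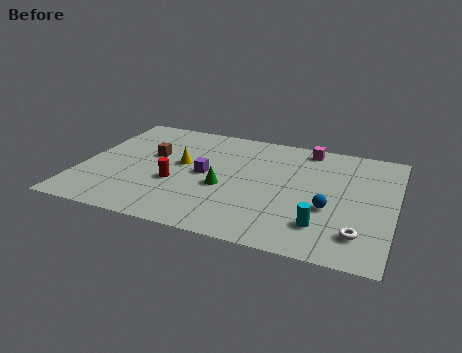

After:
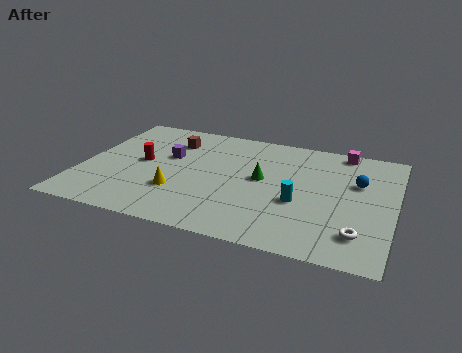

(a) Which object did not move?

the white torus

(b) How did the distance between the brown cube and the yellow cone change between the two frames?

+3.0

They were about 1.6 units apart before and 4.6 after — 3.0 units further apart.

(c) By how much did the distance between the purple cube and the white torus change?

+2.2

They were about 8.0 units apart before and 10.2 after — 2.2 units further apart.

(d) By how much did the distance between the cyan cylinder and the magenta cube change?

-1.2

The distance was about 6.7 in the first image and 5.5 in the second, so they moved 1.2 units closer together.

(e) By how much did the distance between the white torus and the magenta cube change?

-0.3

Before: roughly 7.4 units apart; after: 7.1. That's 0.3 units closer together.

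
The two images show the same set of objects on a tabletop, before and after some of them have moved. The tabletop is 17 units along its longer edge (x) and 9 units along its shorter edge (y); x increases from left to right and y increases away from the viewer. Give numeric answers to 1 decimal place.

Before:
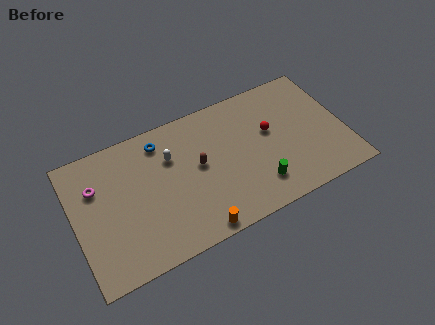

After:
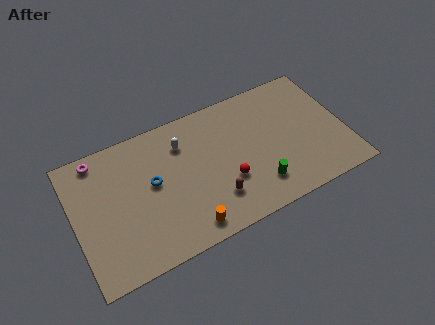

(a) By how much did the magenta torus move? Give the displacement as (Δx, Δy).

(0.3, 1.8)

The magenta torus was at about (1.5, 6.2) and moved to about (1.8, 8.0).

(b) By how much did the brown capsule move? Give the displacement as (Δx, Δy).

(0.7, -2.6)

The brown capsule was at about (7.8, 4.9) and moved to about (8.5, 2.3).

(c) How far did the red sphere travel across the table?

3.7

The red sphere was near (12.4, 5.3) before and (9.4, 3.1) after, so it travelled √(3.0² + 2.2²) ≈ 3.7 units.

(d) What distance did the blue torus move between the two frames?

2.6

The blue torus was near (5.7, 7.5) before and (4.9, 5.0) after, so it travelled √(0.8² + 2.5²) ≈ 2.6 units.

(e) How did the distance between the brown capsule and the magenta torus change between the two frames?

+2.4

Before: roughly 6.4 units apart; after: 8.8. That's 2.4 units further apart.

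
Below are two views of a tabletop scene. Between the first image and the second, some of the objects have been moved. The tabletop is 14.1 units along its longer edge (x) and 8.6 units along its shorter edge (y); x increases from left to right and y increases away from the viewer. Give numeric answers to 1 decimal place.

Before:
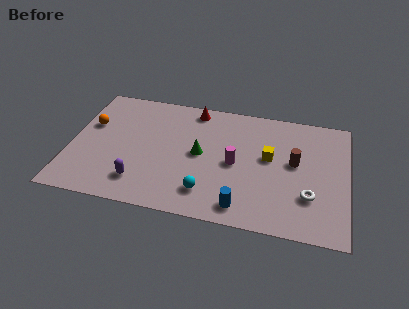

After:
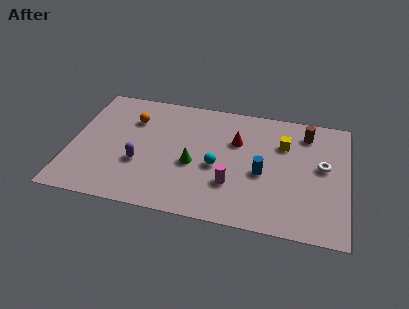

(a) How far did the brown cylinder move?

2.3

From (11.4, 4.8) to (11.9, 7.0), the brown cylinder covered √(0.5² + 2.2²) ≈ 2.3 units.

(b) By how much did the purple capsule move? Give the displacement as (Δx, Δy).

(-0.1, 1.3)

From the two frames, the purple capsule sits at roughly (3.7, 1.8) before and (3.6, 3.1) after.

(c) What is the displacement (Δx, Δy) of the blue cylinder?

(0.9, 2.5)

The blue cylinder started near (8.9, 1.2) and ended near (9.8, 3.7).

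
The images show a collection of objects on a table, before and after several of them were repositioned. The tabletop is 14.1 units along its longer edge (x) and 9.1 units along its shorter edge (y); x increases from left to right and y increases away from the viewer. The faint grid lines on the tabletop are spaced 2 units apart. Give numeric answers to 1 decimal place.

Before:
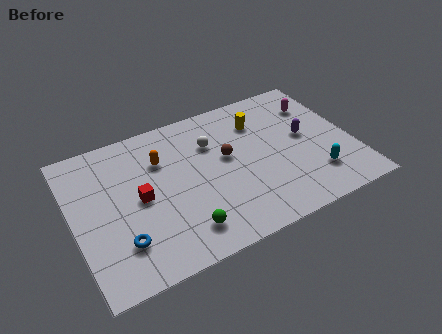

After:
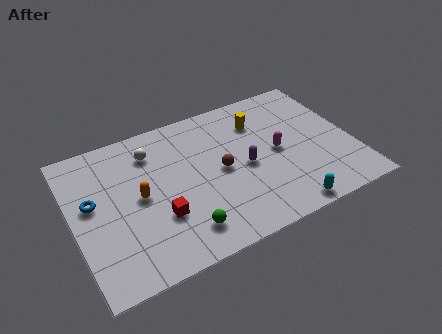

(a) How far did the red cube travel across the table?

1.7

From (3.3, 4.5) to (4.1, 3.0), the red cube covered √(0.8² + 1.5²) ≈ 1.7 units.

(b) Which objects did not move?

the yellow cylinder and the green sphere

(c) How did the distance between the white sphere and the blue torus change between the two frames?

-2.8

They were about 6.5 units apart before and 3.7 after — 2.8 units closer together.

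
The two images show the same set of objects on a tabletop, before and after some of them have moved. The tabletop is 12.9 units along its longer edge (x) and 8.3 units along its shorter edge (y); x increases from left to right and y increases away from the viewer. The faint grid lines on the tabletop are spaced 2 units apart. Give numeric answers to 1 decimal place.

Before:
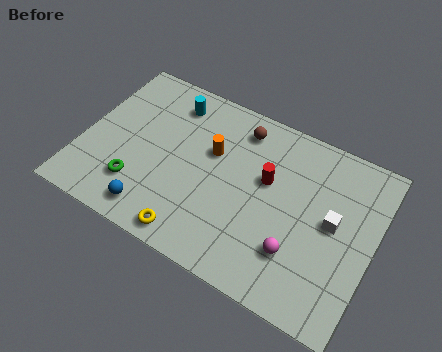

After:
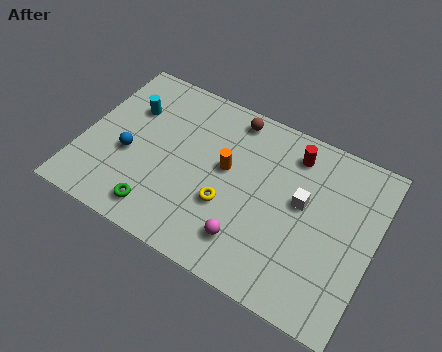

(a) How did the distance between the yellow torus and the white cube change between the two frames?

-3.2

They were about 6.7 units apart before and 3.5 after — 3.2 units closer together.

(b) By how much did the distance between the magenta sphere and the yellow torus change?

-3.0

Before: roughly 4.6 units apart; after: 1.6. That's 3.0 units closer together.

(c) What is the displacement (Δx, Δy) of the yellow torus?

(1.2, 2.1)

The yellow torus was at about (5.4, 0.9) and moved to about (6.6, 3.0).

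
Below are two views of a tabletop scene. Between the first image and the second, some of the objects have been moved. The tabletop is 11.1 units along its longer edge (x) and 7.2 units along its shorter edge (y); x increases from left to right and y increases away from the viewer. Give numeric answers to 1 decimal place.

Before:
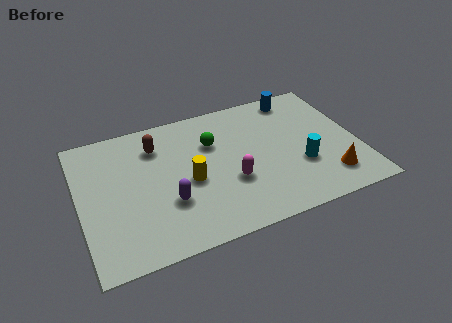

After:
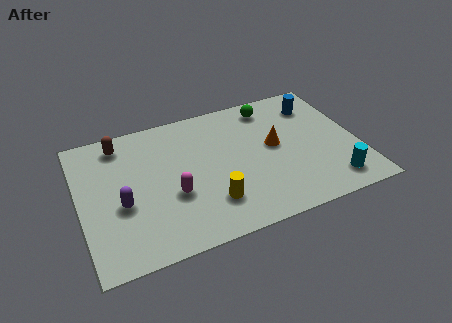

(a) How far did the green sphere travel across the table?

2.8

The green sphere was near (5.4, 4.9) before and (7.9, 6.1) after, so it travelled √(2.5² + 1.2²) ≈ 2.8 units.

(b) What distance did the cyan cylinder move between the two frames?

1.7

From (8.7, 2.5) to (9.8, 1.2), the cyan cylinder covered √(1.1² + 1.3²) ≈ 1.7 units.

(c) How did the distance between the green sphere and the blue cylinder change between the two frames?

-2.0

The distance was about 3.9 in the first image and 1.9 in the second, so they moved 2.0 units closer together.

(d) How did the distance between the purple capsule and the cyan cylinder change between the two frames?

+3.1

Before: roughly 5.3 units apart; after: 8.4. That's 3.1 units further apart.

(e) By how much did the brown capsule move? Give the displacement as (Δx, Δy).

(-1.4, 0.6)

From the two frames, the brown capsule sits at roughly (3.2, 5.5) before and (1.8, 6.1) after.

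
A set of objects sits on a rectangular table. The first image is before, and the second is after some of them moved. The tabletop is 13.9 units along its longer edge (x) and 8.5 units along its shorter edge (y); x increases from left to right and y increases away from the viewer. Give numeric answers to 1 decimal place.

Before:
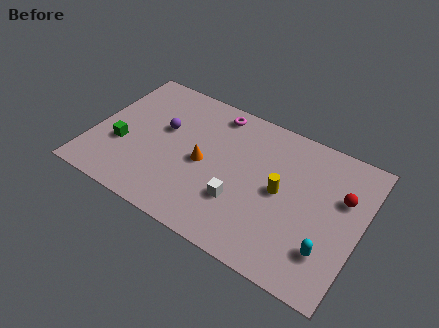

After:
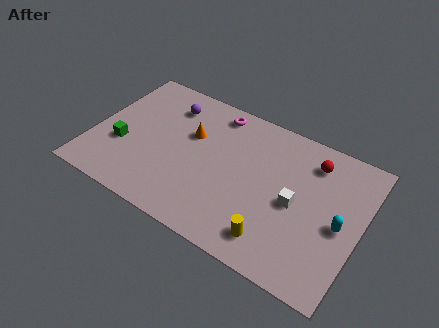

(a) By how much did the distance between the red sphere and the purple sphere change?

-1.7

The distance was about 9.3 in the first image and 7.6 in the second, so they moved 1.7 units closer together.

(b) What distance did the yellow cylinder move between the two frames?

2.8

From (9.8, 4.3) to (9.9, 1.5), the yellow cylinder covered √(0.1² + 2.8²) ≈ 2.8 units.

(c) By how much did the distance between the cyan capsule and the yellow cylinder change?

+0.4

The distance was about 3.4 in the first image and 3.8 in the second, so they moved 0.4 units further apart.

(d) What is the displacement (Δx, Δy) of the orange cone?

(-0.9, 1.4)

The orange cone started near (5.8, 4.0) and ended near (4.9, 5.4).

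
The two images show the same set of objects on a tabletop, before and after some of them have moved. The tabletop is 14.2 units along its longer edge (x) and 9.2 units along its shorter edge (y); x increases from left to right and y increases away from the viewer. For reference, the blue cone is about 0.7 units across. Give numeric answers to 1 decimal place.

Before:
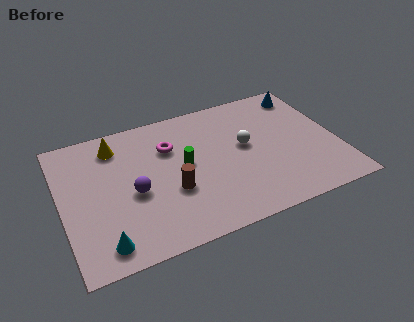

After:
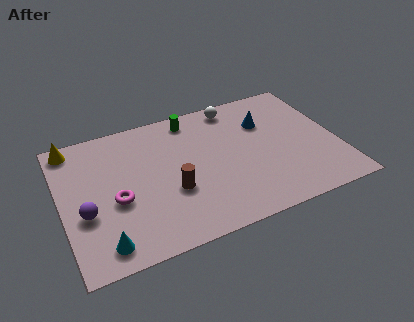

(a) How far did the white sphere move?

3.0

The white sphere moved from about (9.5, 5.1) to (9.3, 8.1), a distance of √(0.2² + 3.0²) ≈ 3.0.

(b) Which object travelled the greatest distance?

the magenta torus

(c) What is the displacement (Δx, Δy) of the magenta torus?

(-3.0, -2.6)

The magenta torus was at about (5.7, 6.4) and moved to about (2.7, 3.8).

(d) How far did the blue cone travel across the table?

2.7

The blue cone moved from about (13.0, 7.8) to (10.7, 6.4), a distance of √(2.3² + 1.4²) ≈ 2.7.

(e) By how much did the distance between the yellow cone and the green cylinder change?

+2.0

Before: roughly 4.2 units apart; after: 6.2. That's 2.0 units further apart.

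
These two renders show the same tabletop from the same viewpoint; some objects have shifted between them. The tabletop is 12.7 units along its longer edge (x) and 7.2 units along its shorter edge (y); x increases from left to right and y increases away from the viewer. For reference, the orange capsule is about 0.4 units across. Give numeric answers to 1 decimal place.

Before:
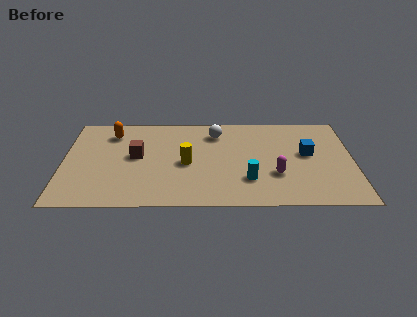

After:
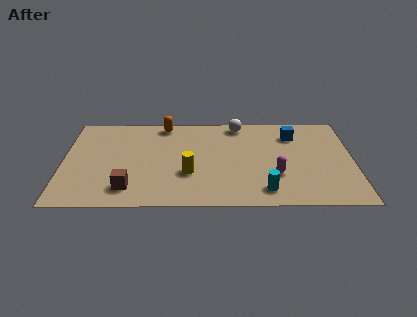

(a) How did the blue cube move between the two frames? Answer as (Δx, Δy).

(-0.6, 1.5)

The blue cube started near (10.7, 4.0) and ended near (10.1, 5.5).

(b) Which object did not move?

the magenta capsule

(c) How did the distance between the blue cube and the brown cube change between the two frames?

+0.8

The distance was about 7.5 in the first image and 8.3 in the second, so they moved 0.8 units further apart.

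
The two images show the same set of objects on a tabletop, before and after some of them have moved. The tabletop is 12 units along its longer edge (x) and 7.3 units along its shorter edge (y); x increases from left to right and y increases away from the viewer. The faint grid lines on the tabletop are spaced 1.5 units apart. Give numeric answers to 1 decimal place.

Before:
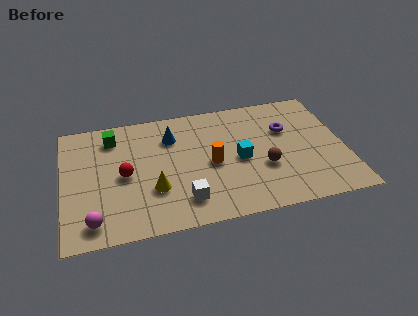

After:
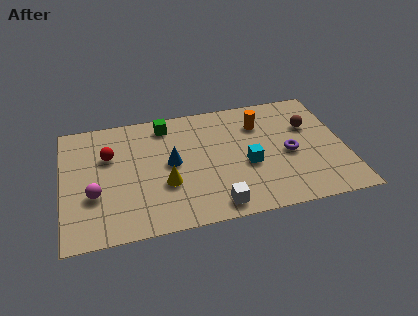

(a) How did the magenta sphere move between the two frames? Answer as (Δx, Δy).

(0.1, 1.5)

From the two frames, the magenta sphere sits at roughly (1.2, 1.1) before and (1.3, 2.6) after.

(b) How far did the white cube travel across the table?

1.4

The white cube was near (5.0, 1.5) before and (6.3, 0.9) after, so it travelled √(1.3² + 0.6²) ≈ 1.4 units.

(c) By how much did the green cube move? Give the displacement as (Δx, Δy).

(2.3, 0.3)

The green cube started near (2.2, 5.9) and ended near (4.5, 6.2).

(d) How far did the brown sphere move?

3.0

The brown sphere was near (8.5, 2.7) before and (10.6, 4.8) after, so it travelled √(2.1² + 2.1²) ≈ 3.0 units.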